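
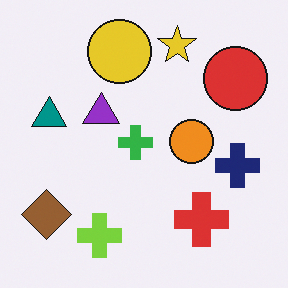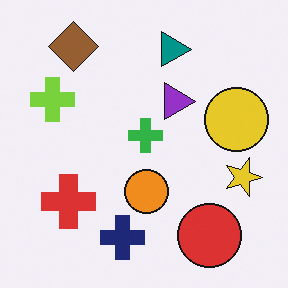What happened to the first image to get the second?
The image was rotated 90° clockwise.

The brown diamond sits in the bottom-left of the first image and the top-left of the second — consistent with a whole-image 90° clockwise rotation.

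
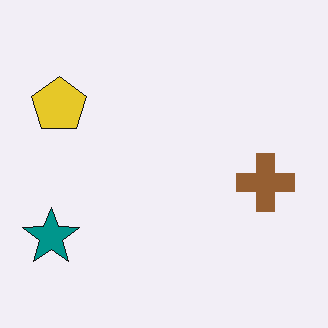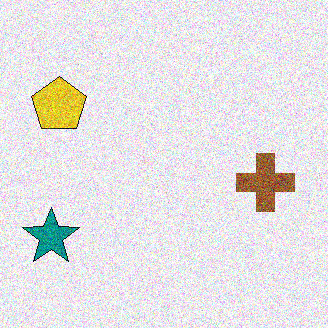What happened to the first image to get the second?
It was degraded with heavy additive noise.

Random speckle covers the whole image, including the flat background.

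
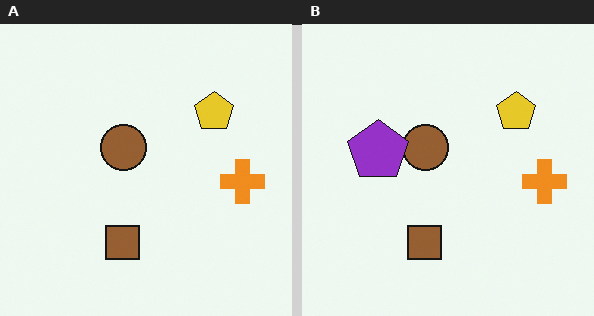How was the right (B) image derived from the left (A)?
This is the original image overlaid with an additional purple pentagon.

A purple pentagon appears in the right (B) image that is absent from the left (A).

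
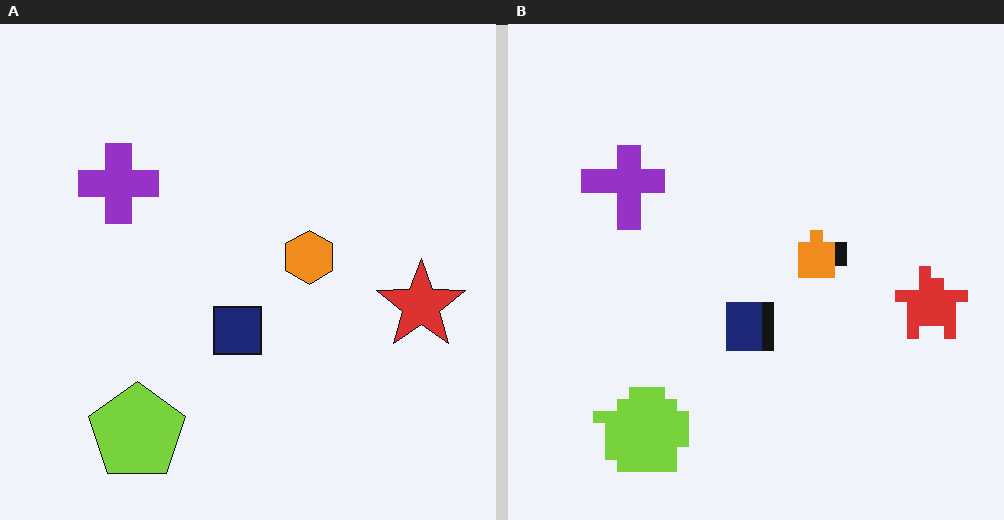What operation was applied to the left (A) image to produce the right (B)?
The image was heavily pixelated into large blocks.

Shapes are reduced to large square blocks; fine edges and outlines are lost — a downscale-then-upscale (mosaic) effect.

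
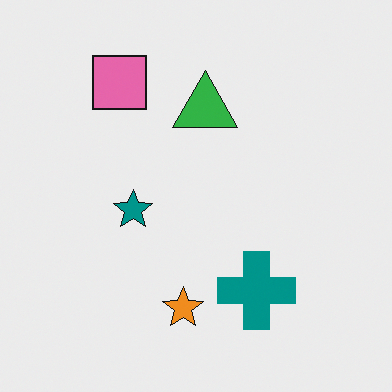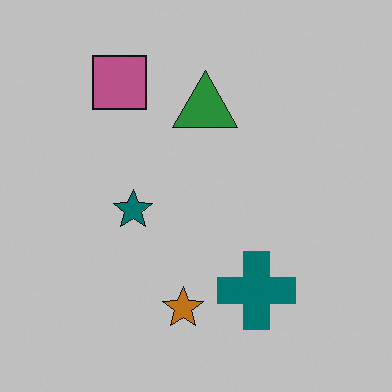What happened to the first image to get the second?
It was slightly darkened.

Every pixel — background and shapes alike — is uniformly darkened.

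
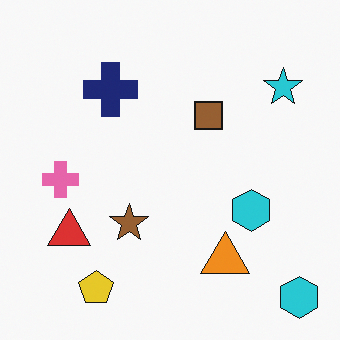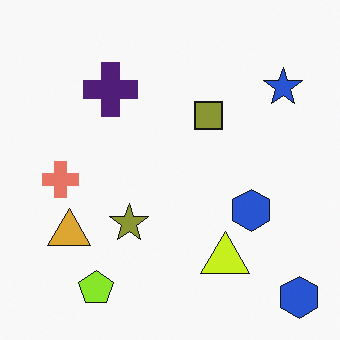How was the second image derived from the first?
The transformation is: hue-shifted by a small amount.

Every shape's color has rotated by the same amount around the hue wheel — a uniform hue shift.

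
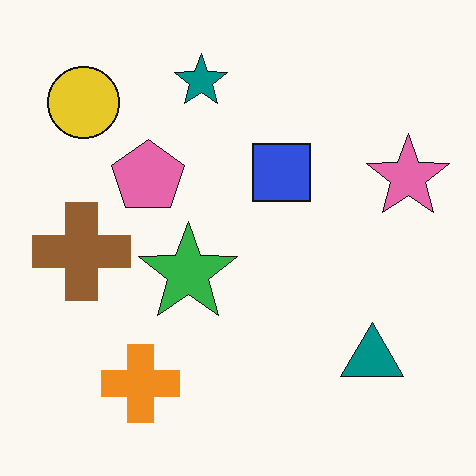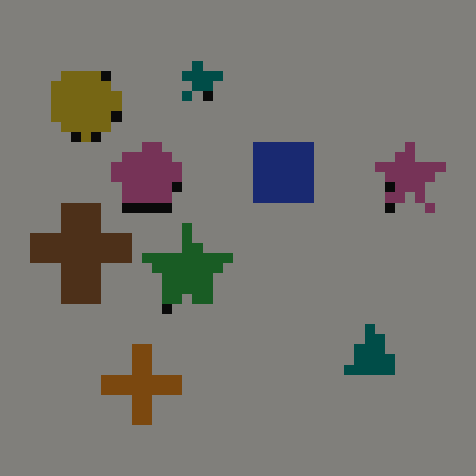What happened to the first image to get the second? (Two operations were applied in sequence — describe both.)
It was noticeably darkened, then heavily pixelated into large blocks.

Every pixel — background and shapes alike — is uniformly darkened. Shapes are reduced to large square blocks; fine edges and outlines are lost — a downscale-then-upscale (mosaic) effect.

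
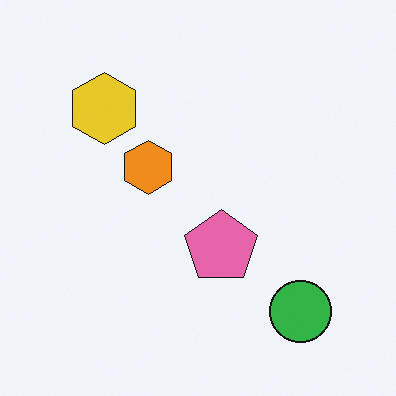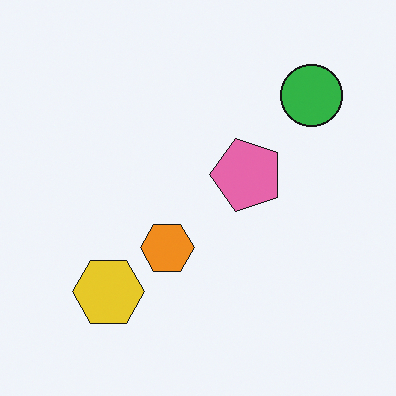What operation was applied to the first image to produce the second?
It was rotated 90° counter-clockwise.

The green circle sits in the bottom-right of the first image and the top-right of the second — consistent with a whole-image 90° counter-clockwise rotation.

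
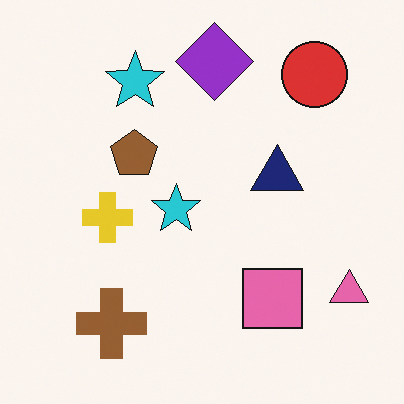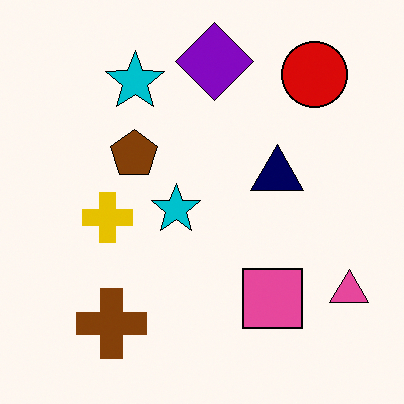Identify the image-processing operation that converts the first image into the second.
The transformation is: given slightly increased contrast.

Tones are pushed away from mid-grey across the whole image — a global contrast change.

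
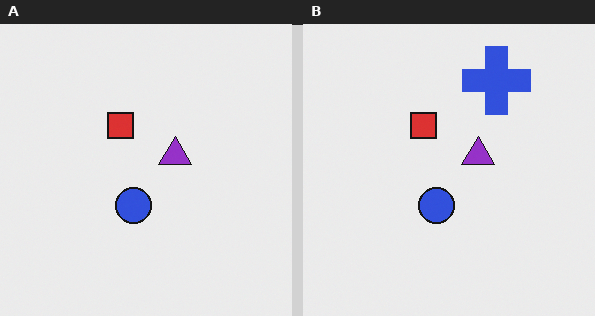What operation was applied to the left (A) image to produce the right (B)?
It was overlaid with an additional blue cross.

A blue cross appears in the right (B) image that is absent from the left (A).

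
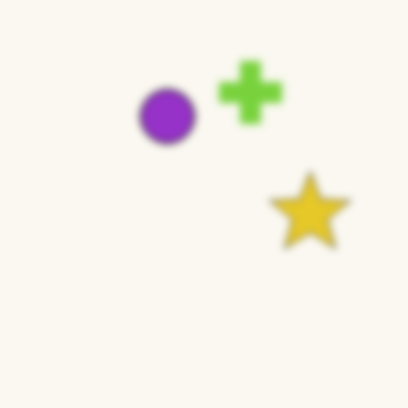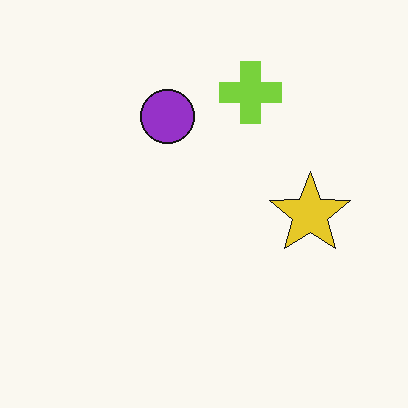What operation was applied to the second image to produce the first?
The transformation is: noticeably gaussian-blurred.

Shape edges and outlines are uniformly softened across the whole image.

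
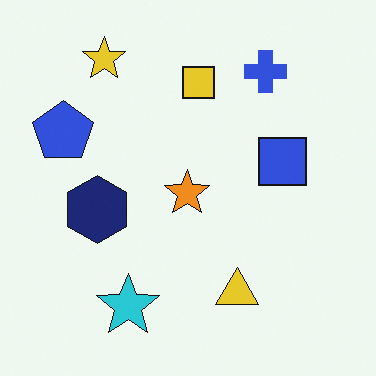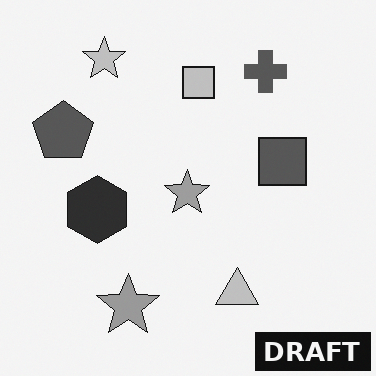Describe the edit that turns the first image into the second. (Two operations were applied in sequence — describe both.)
The second image is the first converted to grayscale, then watermarked with the text "DRAFT" in the lower-right corner.

All color is removed — every shape is now a shade of grey. A dark label reading "DRAFT" appears in the lower-right corner.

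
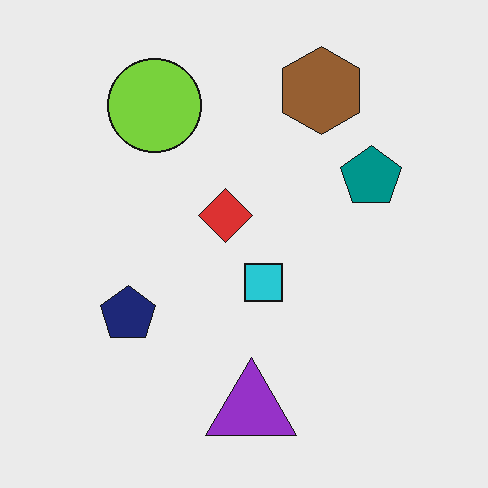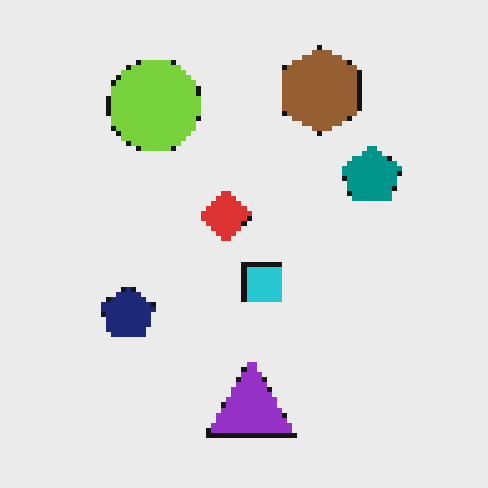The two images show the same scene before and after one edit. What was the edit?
The transformation is: mildly pixelated.

Shapes are reduced to large square blocks; fine edges and outlines are lost — a downscale-then-upscale (mosaic) effect.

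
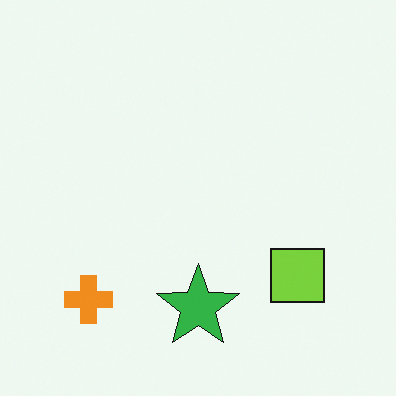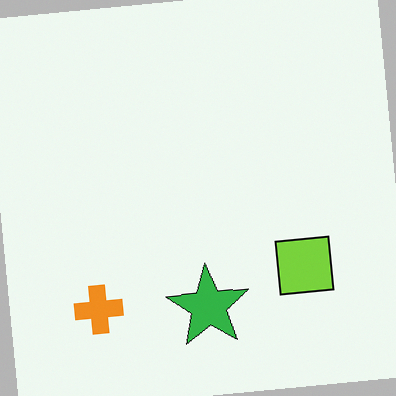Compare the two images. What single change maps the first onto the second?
The image was rotated counter-clockwise by a few degrees.

Every shape is tilted by the same angle and the image corners show triangular fill wedges — a whole-image rotation by a non-right angle.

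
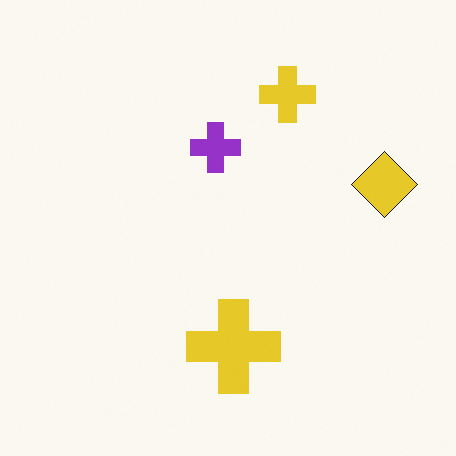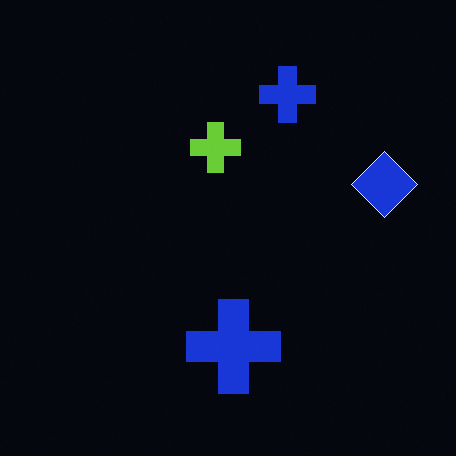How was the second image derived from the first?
This is the original image color-inverted (negative).

The light background has become dark and every shape's color is its complement — a photographic negative.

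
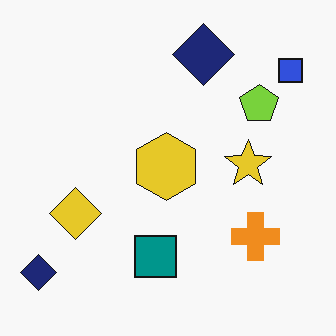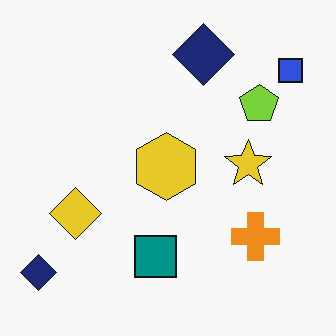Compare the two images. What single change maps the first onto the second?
The second image is the first given moderate JPEG compression.

Blocky 8×8 compression artifacts appear around shape edges and the flat background shows ringing — characteristic JPEG degradation.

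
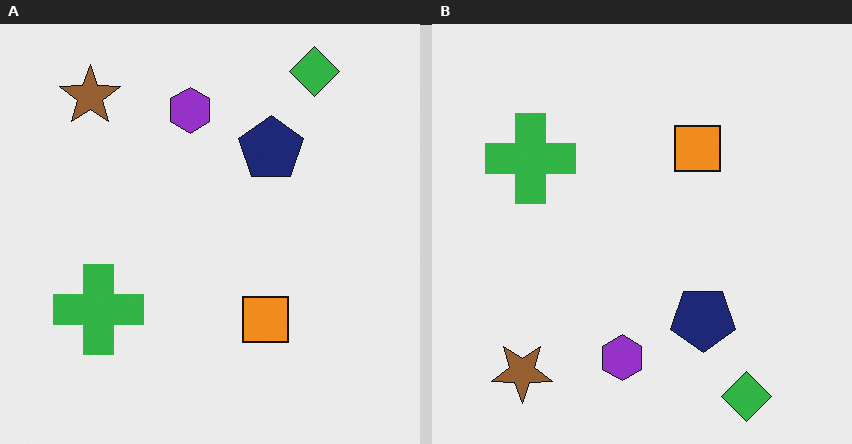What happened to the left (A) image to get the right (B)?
This is the original image flipped vertically (top ↔ bottom).

The green diamond is in the top-right of the left (A) image and the bottom-right of the right (B) — shapes on opposite sides of the horizontal midline have swapped in a mirror flip.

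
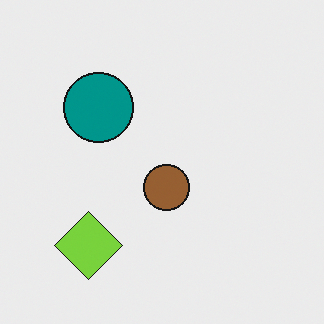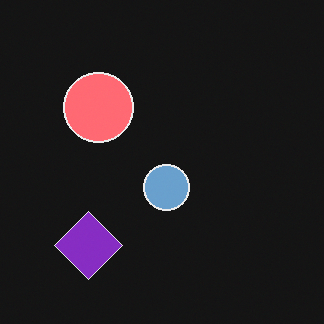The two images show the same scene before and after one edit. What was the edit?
The second image is the first color-inverted (negative).

The light background has become dark and every shape's color is its complement — a photographic negative.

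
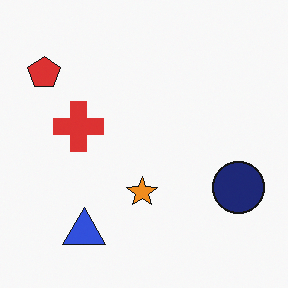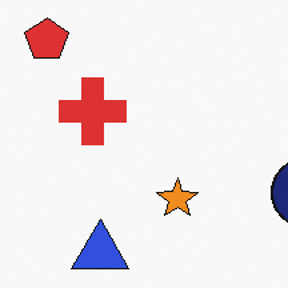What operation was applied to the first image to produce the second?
It was cropped slightly and scaled back up.

The visible shapes are larger and the field of view is narrower; shapes near the original edges may be partly or wholly outside the frame — a crop-and-rescale.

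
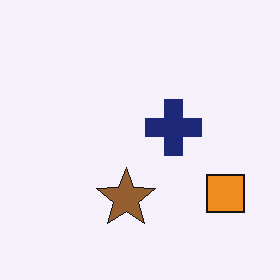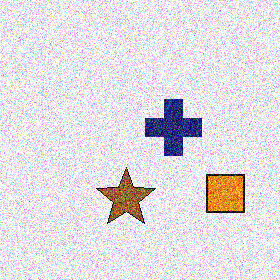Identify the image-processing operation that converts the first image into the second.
The transformation is: degraded with strong gaussian noise.

Random speckle covers the whole image, including the flat background.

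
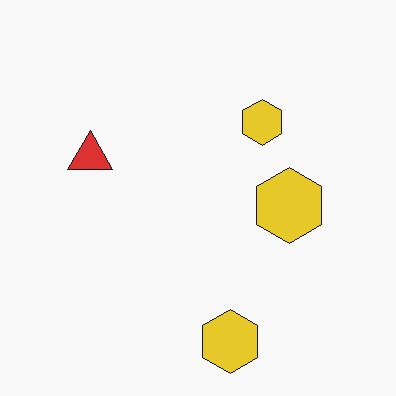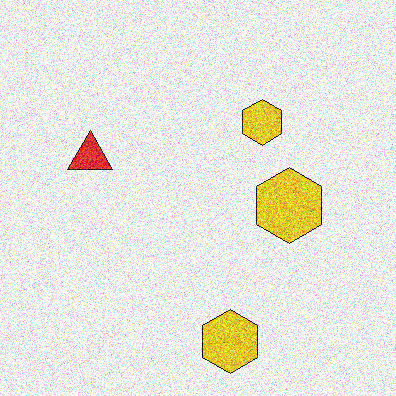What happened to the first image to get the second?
The image was degraded with strong gaussian noise.

Random speckle covers the whole image, including the flat background.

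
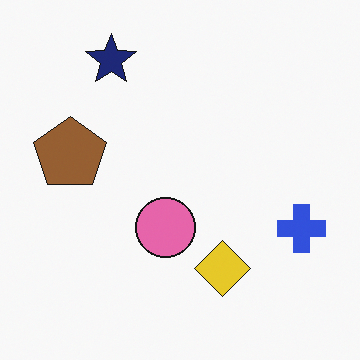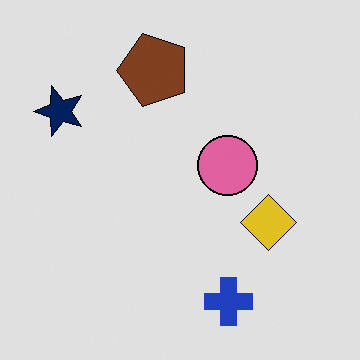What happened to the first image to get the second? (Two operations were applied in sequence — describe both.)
Transposed (reflected across the top-left ↔ bottom-right diagonal), then posterized to a reduced palette.

Shapes have swapped their row and column positions — what was in the top-right is now in the bottom-left — a diagonal reflection. Each flat color has snapped to a coarser quantized level — most visibly, the near-white background has dropped to a flat grey.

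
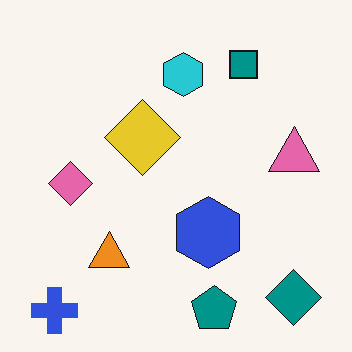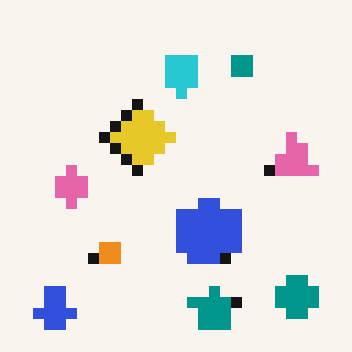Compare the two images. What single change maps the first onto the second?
The transformation is: coarsely pixelated.

Shapes are reduced to large square blocks; fine edges and outlines are lost — a downscale-then-upscale (mosaic) effect.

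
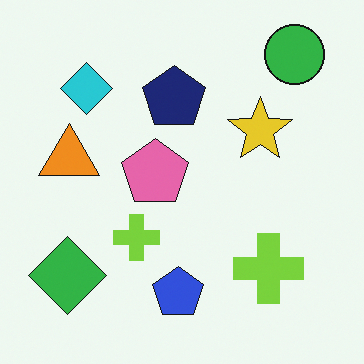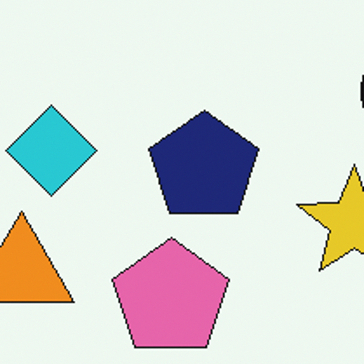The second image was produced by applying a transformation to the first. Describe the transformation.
This is the original image cropped tightly and scaled back up.

The visible shapes are larger and the field of view is narrower; shapes near the original edges may be partly or wholly outside the frame — a crop-and-rescale.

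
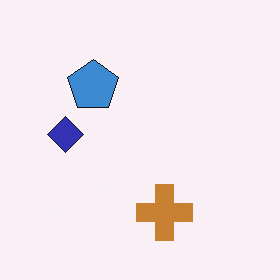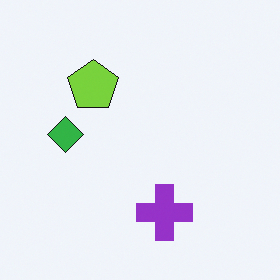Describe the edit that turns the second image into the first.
It was hue-shifted through roughly a third of the color wheel.

Every shape's color has rotated by the same amount around the hue wheel — a uniform hue shift.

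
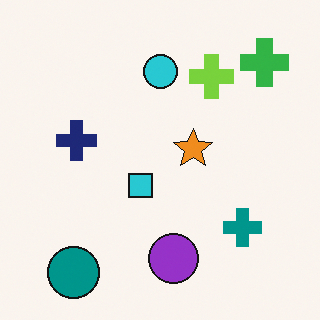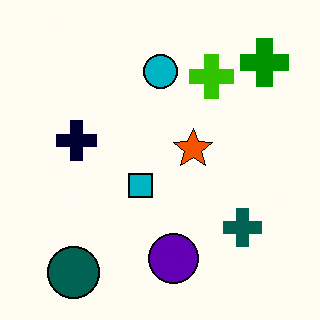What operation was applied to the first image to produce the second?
The transformation is: boosted in contrast.

Tones are pushed away from mid-grey across the whole image — a global contrast change.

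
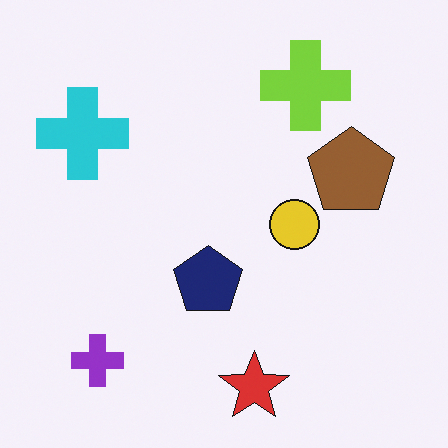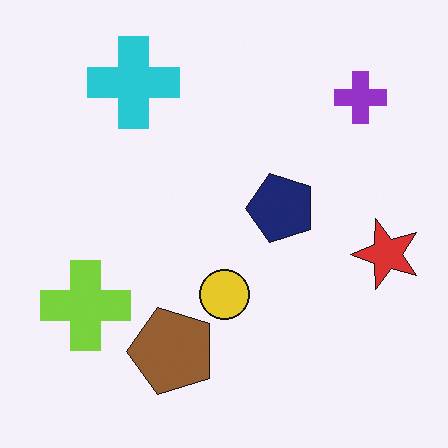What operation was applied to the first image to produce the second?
Transposed (reflected across the top-left ↔ bottom-right diagonal).

Shapes have swapped their row and column positions — what was in the top-right is now in the bottom-left — a diagonal reflection.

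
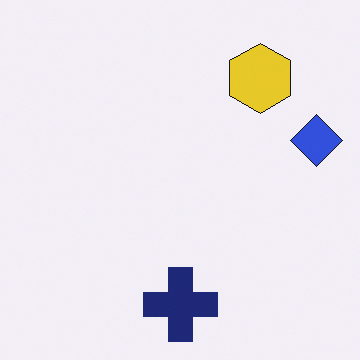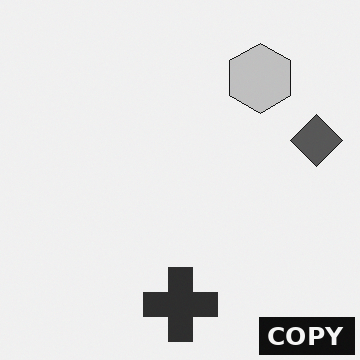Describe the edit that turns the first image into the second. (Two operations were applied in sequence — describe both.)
The transformation is: converted to grayscale, then watermarked with the text "COPY" in the lower-right corner.

All color is removed — every shape is now a shade of grey. A dark label reading "COPY" appears in the lower-right corner.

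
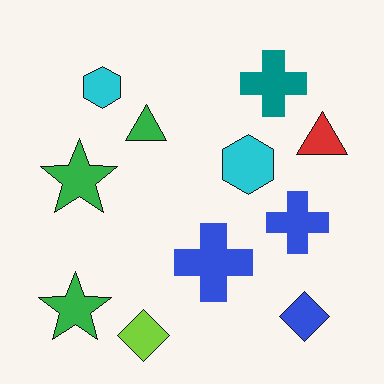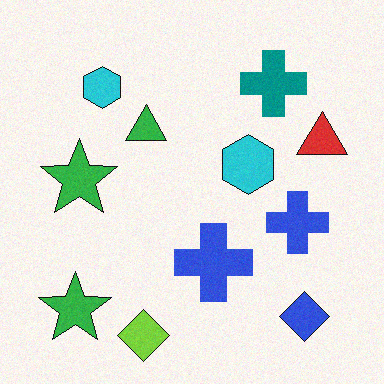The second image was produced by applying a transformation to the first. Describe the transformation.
Degraded with light additive noise.

Random speckle covers the whole image, including the flat background.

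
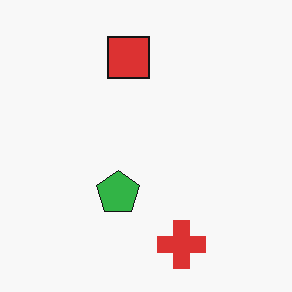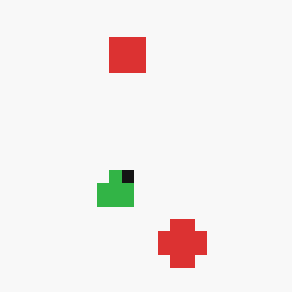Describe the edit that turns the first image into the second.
This is the original image coarsely pixelated.

Shapes are reduced to large square blocks; fine edges and outlines are lost — a downscale-then-upscale (mosaic) effect.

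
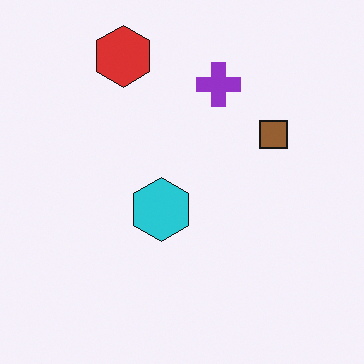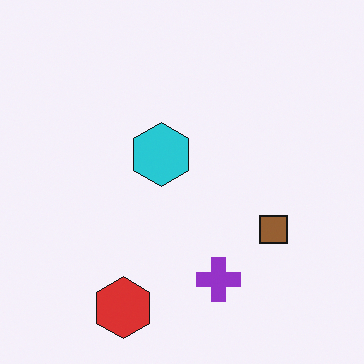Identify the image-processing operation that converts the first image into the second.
Flipped vertically (top ↔ bottom).

The red hexagon is in the top of the first image and the bottom of the second — shapes on opposite sides of the horizontal midline have swapped in a mirror flip.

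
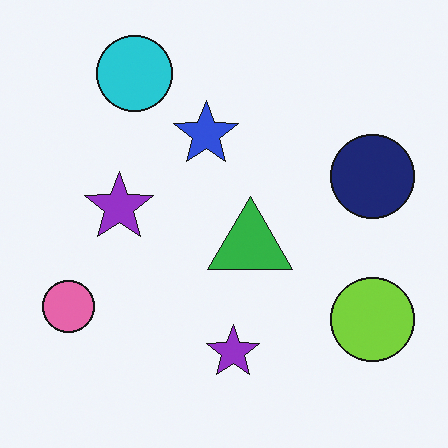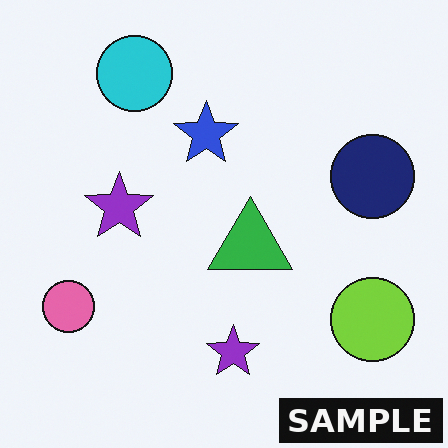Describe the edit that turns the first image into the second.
The second image is the first watermarked with the text "SAMPLE" in the lower-right corner.

A dark label reading "SAMPLE" appears in the lower-right corner.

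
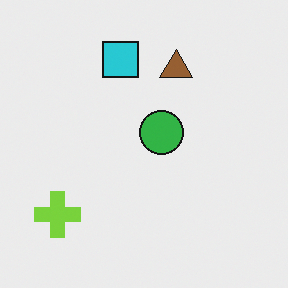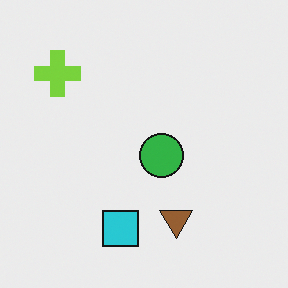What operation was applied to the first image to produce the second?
It was flipped vertically (top ↔ bottom).

The cyan square is in the top of the first image and the bottom of the second — shapes on opposite sides of the horizontal midline have swapped in a mirror flip.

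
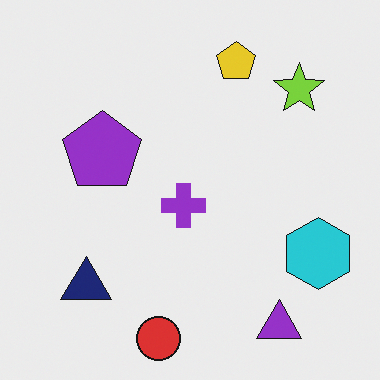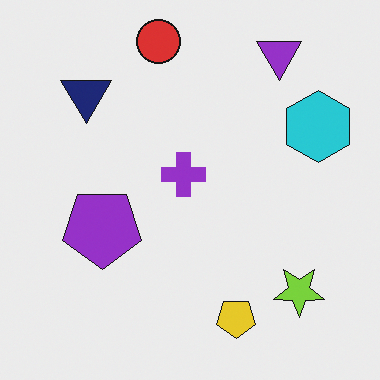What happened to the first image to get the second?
Flipped vertically (top ↔ bottom).

The red circle is in the bottom of the first image and the top of the second — shapes on opposite sides of the horizontal midline have swapped in a mirror flip.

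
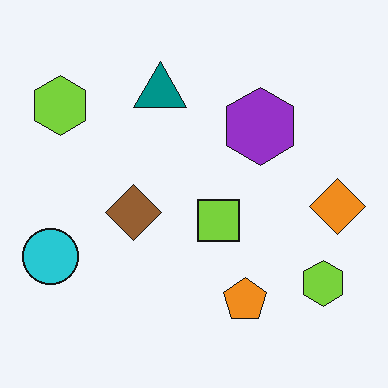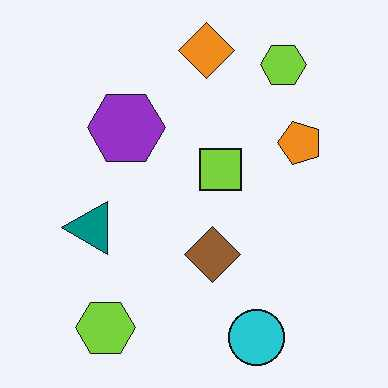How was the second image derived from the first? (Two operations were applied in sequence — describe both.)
It was rotated 90° counter-clockwise, then JPEG-compressed with visible artifacts.

The cyan circle sits in the left of the first image and the bottom of the second — consistent with a whole-image 90° counter-clockwise rotation. Blocky 8×8 compression artifacts appear around shape edges and the flat background shows ringing — characteristic JPEG degradation.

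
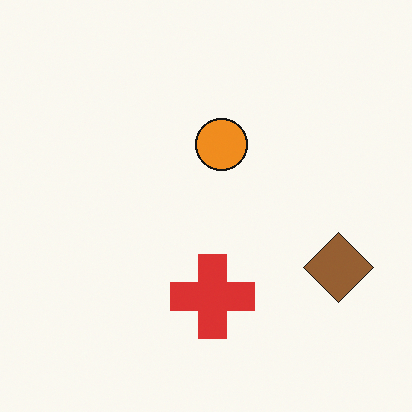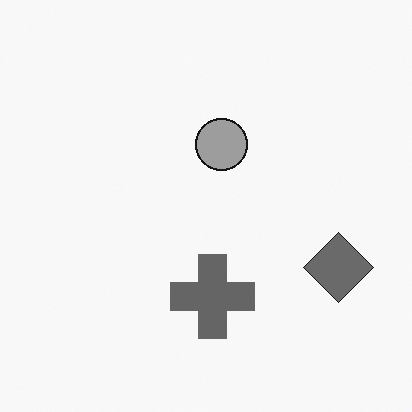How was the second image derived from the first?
It was converted to grayscale.

All color is removed — every shape is now a shade of grey.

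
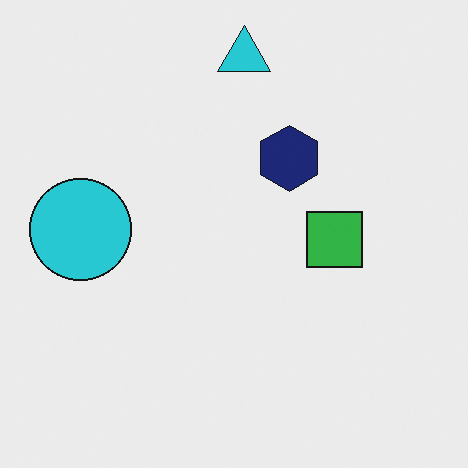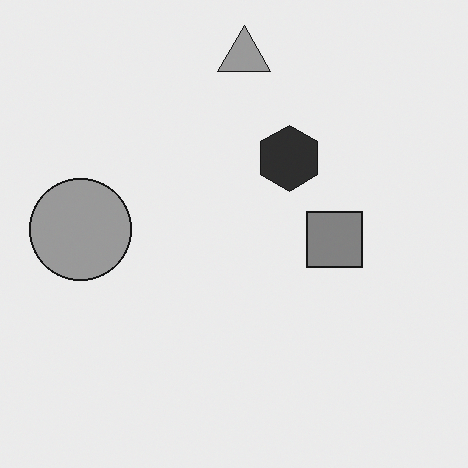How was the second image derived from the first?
This is the original image converted to grayscale.

All color is removed — every shape is now a shade of grey.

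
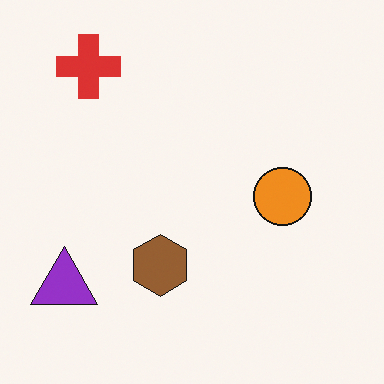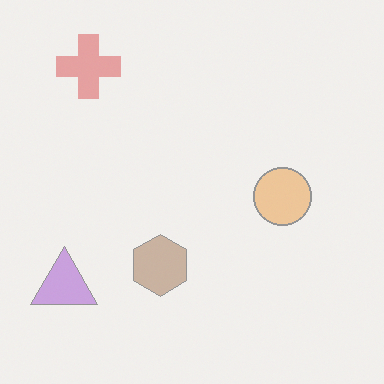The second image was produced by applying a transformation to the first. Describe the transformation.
Given much lower contrast.

Tones are pushed toward mid-grey across the whole image — a global contrast change.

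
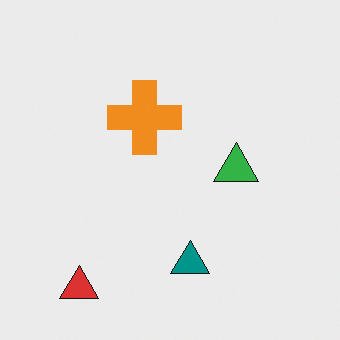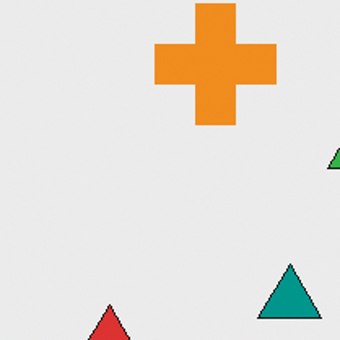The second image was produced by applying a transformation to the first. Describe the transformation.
The transformation is: cropped tightly and scaled back up.

The visible shapes are larger and the field of view is narrower; shapes near the original edges may be partly or wholly outside the frame — a crop-and-rescale.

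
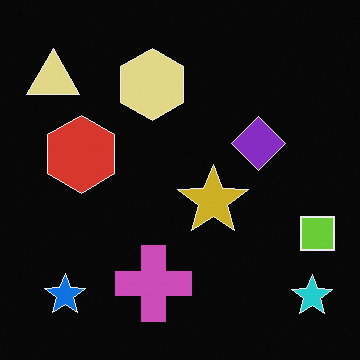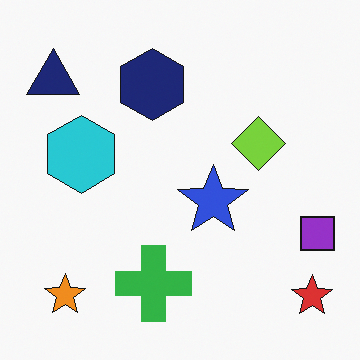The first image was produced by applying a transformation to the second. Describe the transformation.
This is the original image color-inverted (negative).

The light background has become dark and every shape's color is its complement — a photographic negative.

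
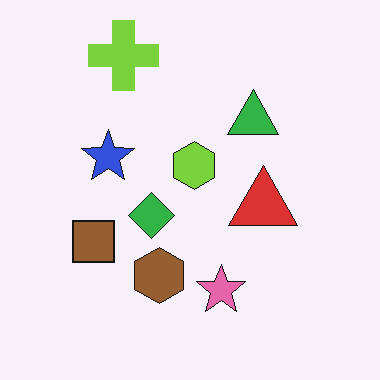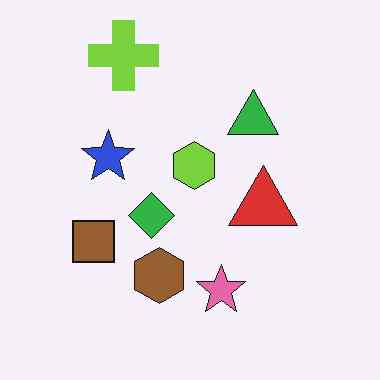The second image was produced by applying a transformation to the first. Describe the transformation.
JPEG-compressed with visible artifacts.

Blocky 8×8 compression artifacts appear around shape edges and the flat background shows ringing — characteristic JPEG degradation.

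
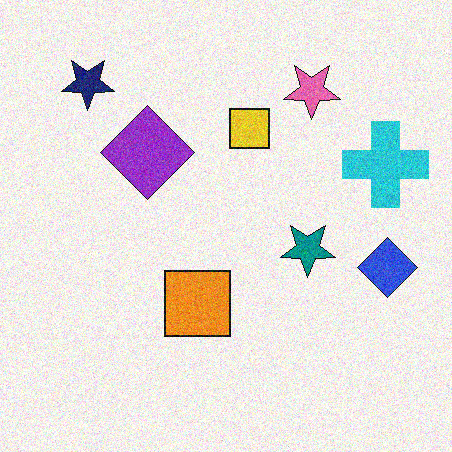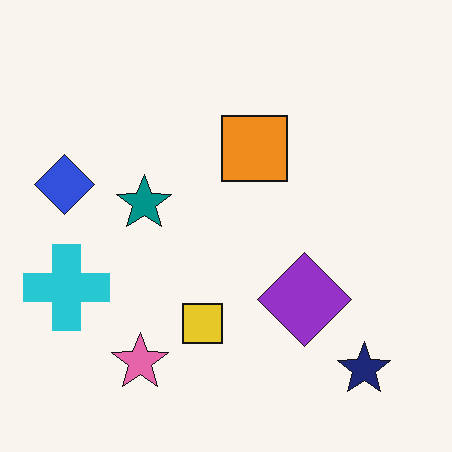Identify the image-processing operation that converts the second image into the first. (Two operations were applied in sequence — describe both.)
Degraded with moderate additive noise, then rotated 180°.

Random speckle covers the whole image, including the flat background. The navy star sits in the bottom-right of the second image and the top-left of the first — consistent with a whole-image 180° rotation.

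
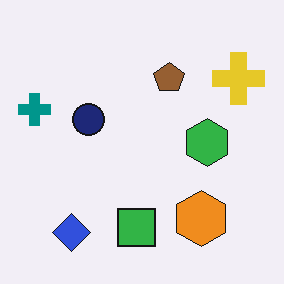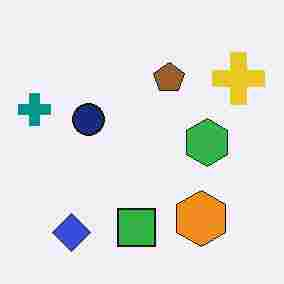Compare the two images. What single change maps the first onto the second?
The second image is the first heavily JPEG-compressed with obvious blocking artifacts.

Blocky 8×8 compression artifacts appear around shape edges and the flat background shows ringing — characteristic JPEG degradation.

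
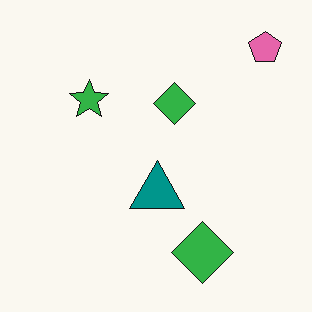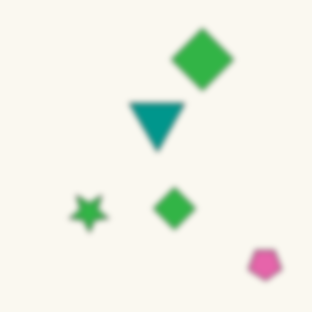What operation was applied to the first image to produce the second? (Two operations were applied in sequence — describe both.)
It was noticeably gaussian-blurred, then flipped vertically (top ↔ bottom).

Shape edges and outlines are uniformly softened across the whole image. The pink pentagon is in the top-right of the first image and the bottom-right of the second — shapes on opposite sides of the horizontal midline have swapped in a mirror flip.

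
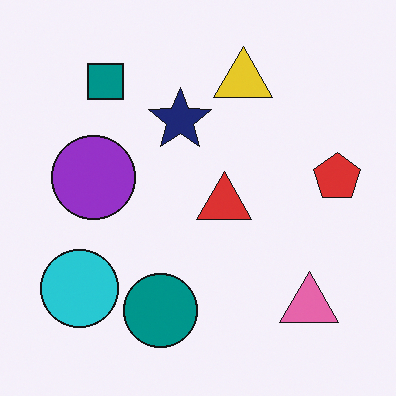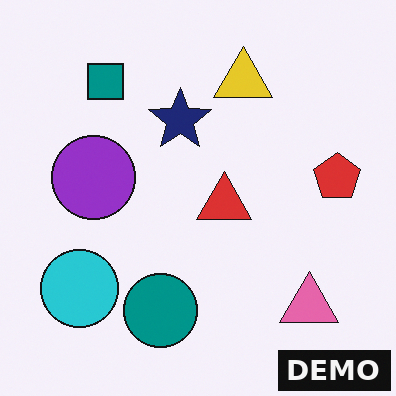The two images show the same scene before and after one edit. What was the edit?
Watermarked with the text "DEMO" in the lower-right corner.

A dark label reading "DEMO" appears in the lower-right corner.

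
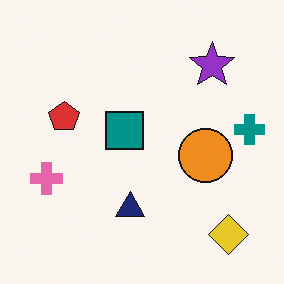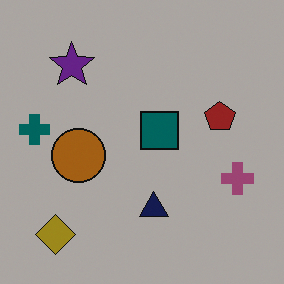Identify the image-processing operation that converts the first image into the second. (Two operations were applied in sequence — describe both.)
It was flipped horizontally (left ↔ right), then noticeably darkened.

The teal cross is in the right of the first image and the left of the second — shapes on opposite sides of the vertical midline have swapped in a mirror flip. Every pixel — background and shapes alike — is uniformly darkened.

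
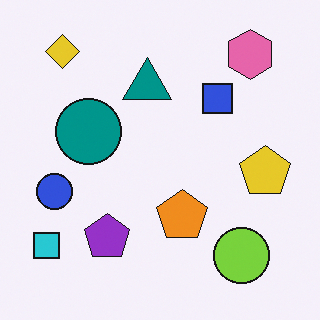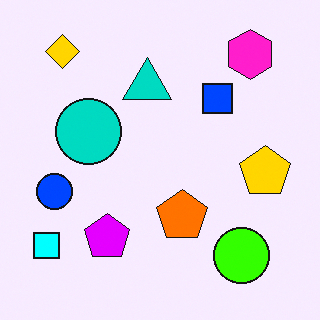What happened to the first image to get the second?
Made much more vivid (saturation change).

All colors are more vivid — a global saturation change.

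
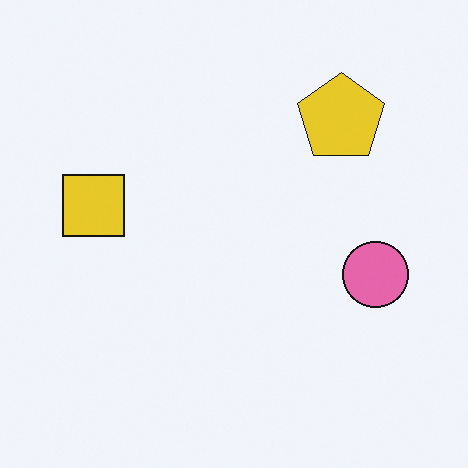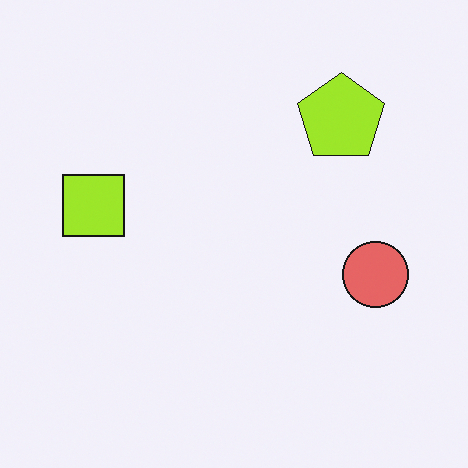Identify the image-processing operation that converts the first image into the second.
This is the original image hue-shifted slightly.

Every shape's color has rotated by the same amount around the hue wheel — a uniform hue shift.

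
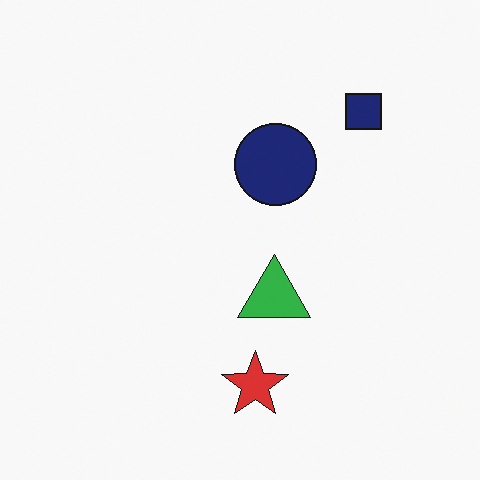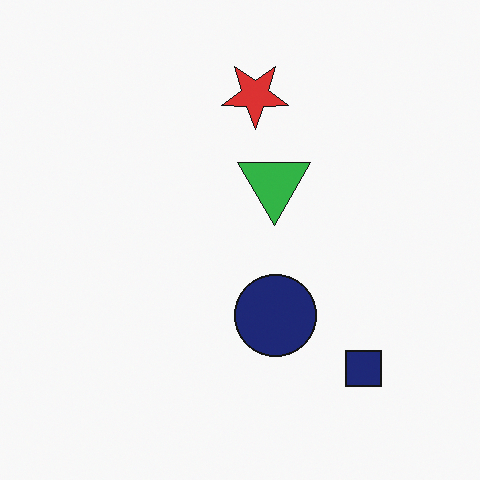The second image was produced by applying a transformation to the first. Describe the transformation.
The second image is the first flipped vertically (top ↔ bottom).

The red star is in the bottom of the first image and the top of the second — shapes on opposite sides of the horizontal midline have swapped in a mirror flip.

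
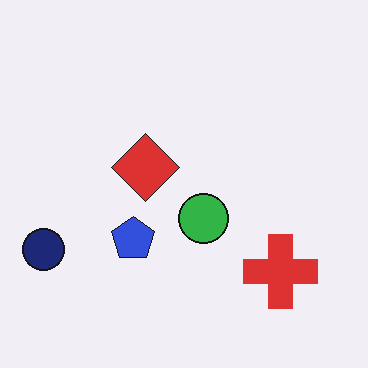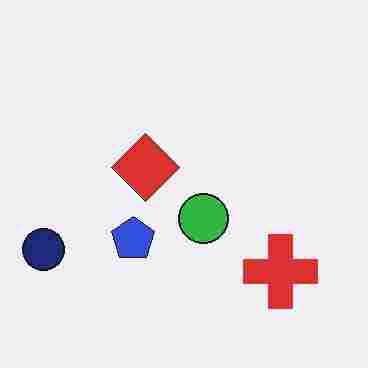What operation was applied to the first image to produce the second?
The image was degraded with heavy JPEG compression.

Blocky 8×8 compression artifacts appear around shape edges and the flat background shows ringing — characteristic JPEG degradation.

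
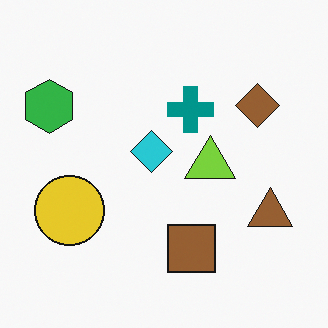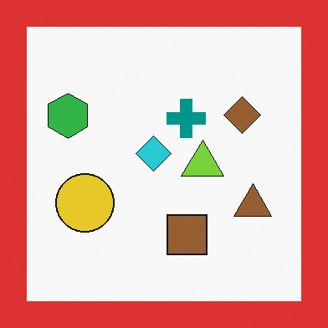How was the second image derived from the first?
The transformation is: framed with a red border.

A solid red frame runs around the edge of the second image, with the content slightly shrunk inside it.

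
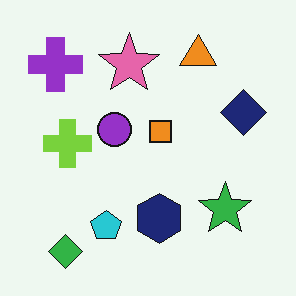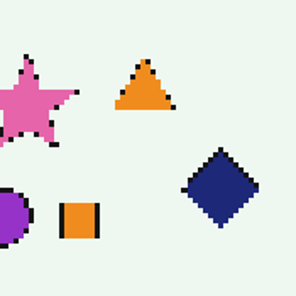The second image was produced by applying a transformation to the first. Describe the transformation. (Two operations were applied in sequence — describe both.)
It was lightly pixelated (a mild mosaic effect), then cropped tightly and scaled back up.

Shapes are reduced to large square blocks; fine edges and outlines are lost — a downscale-then-upscale (mosaic) effect. The visible shapes are larger and the field of view is narrower; shapes near the original edges may be partly or wholly outside the frame — a crop-and-rescale.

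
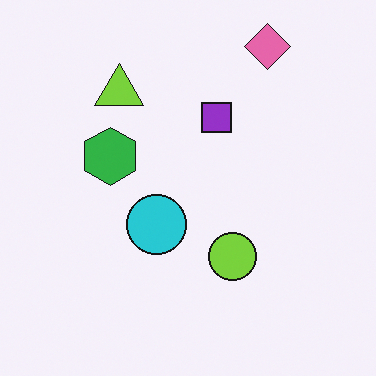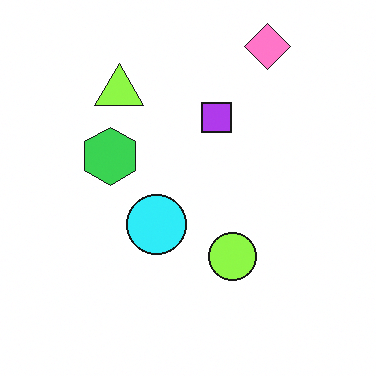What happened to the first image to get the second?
The second image is the first brightened a little.

Every pixel — background and shapes alike — is uniformly brightened.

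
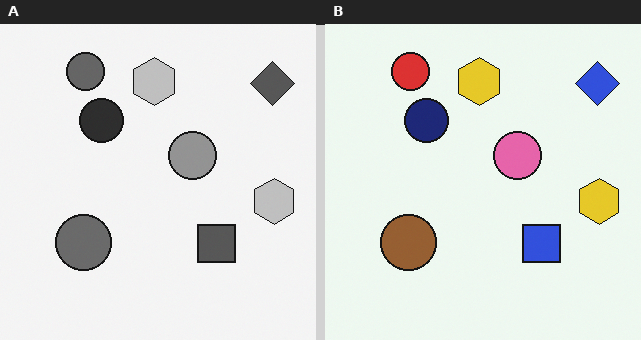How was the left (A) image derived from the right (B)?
The image was converted to grayscale.

All color is removed — every shape is now a shade of grey.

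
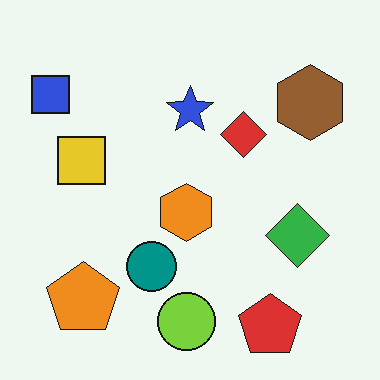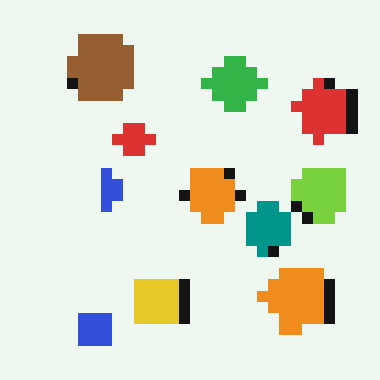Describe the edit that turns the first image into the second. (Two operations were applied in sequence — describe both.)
This is the original image rotated 90° counter-clockwise, then coarsely pixelated.

The blue square sits in the top-left of the first image and the bottom-left of the second — consistent with a whole-image 90° counter-clockwise rotation. Shapes are reduced to large square blocks; fine edges and outlines are lost — a downscale-then-upscale (mosaic) effect.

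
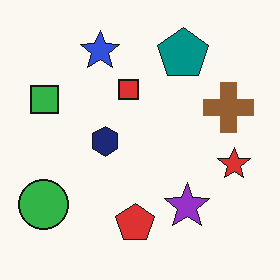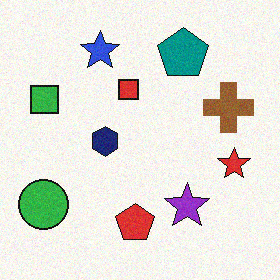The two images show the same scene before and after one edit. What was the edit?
The transformation is: degraded with a light layer of grain.

Random speckle covers the whole image, including the flat background.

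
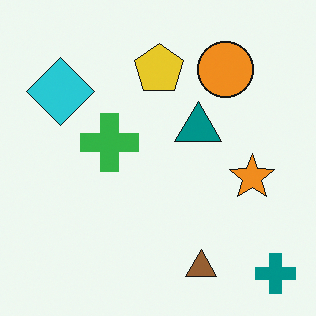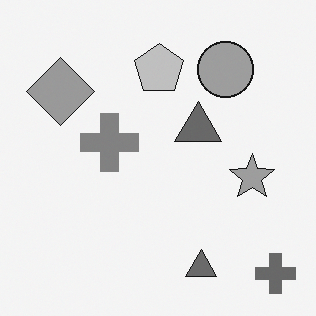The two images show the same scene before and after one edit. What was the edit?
The transformation is: converted to grayscale.

All color is removed — every shape is now a shade of grey.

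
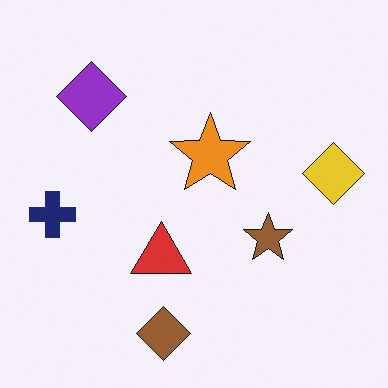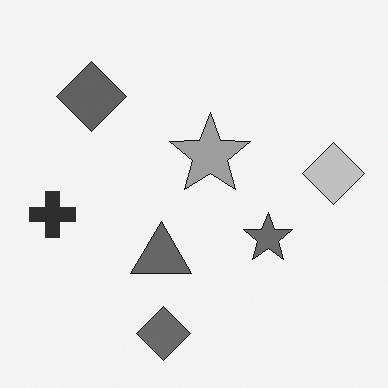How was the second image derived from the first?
The transformation is: converted to grayscale.

All color is removed — every shape is now a shade of grey.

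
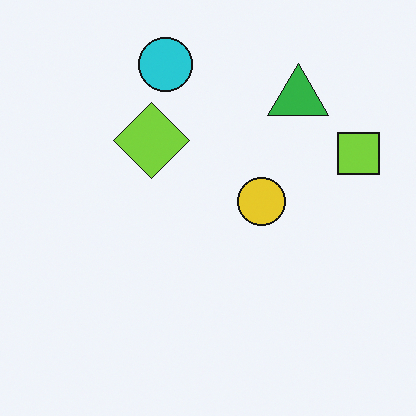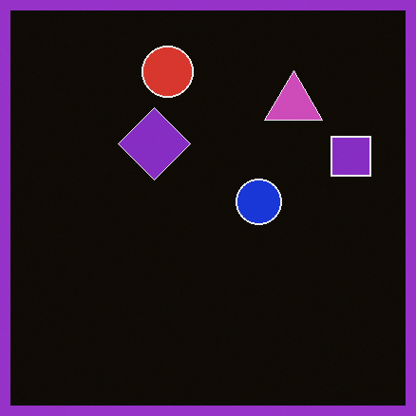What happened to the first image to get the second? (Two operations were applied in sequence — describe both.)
The image was color-inverted (negative), then framed with a purple border.

The light background has become dark and every shape's color is its complement — a photographic negative. A solid purple frame runs around the edge of the second image, with the content slightly shrunk inside it.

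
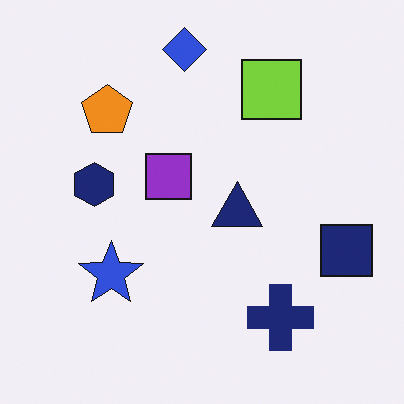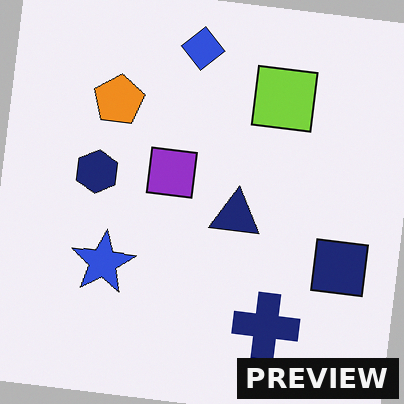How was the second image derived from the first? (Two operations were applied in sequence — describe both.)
It was rotated clockwise by a few degrees, then watermarked with the text "PREVIEW" in the lower-right corner.

Every shape is tilted by the same angle and the image corners show triangular fill wedges — a whole-image rotation by a non-right angle. A dark label reading "PREVIEW" appears in the lower-right corner.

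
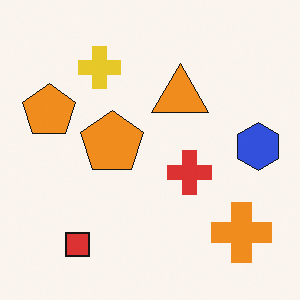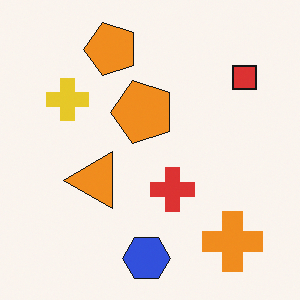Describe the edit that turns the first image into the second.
The transformation is: transposed (reflected across the top-left ↔ bottom-right diagonal).

Shapes have swapped their row and column positions — what was in the top-right is now in the bottom-left — a diagonal reflection.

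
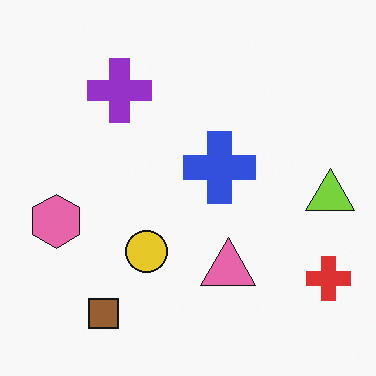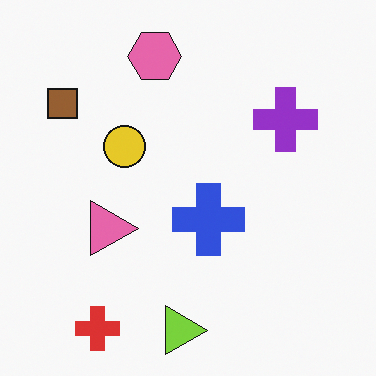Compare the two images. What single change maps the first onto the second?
Rotated 90° clockwise.

The red cross sits in the bottom-right of the first image and the bottom-left of the second — consistent with a whole-image 90° clockwise rotation.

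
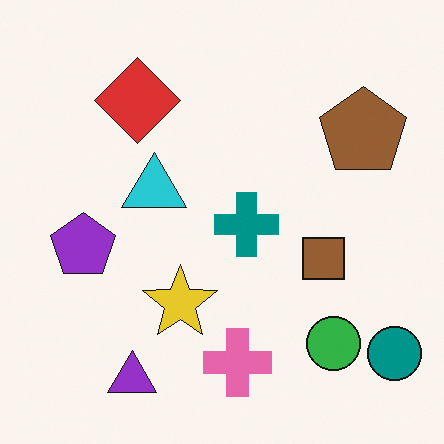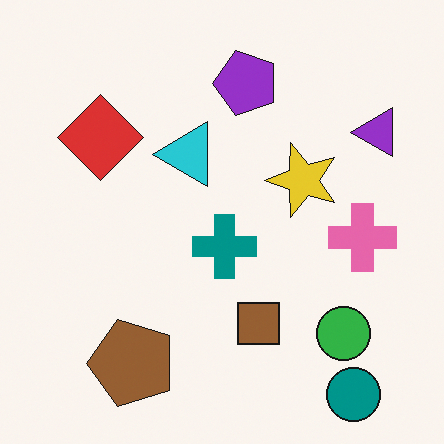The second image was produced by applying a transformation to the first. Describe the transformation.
This is the original image transposed (reflected across the top-left ↔ bottom-right diagonal).

Shapes have swapped their row and column positions — what was in the top-right is now in the bottom-left — a diagonal reflection.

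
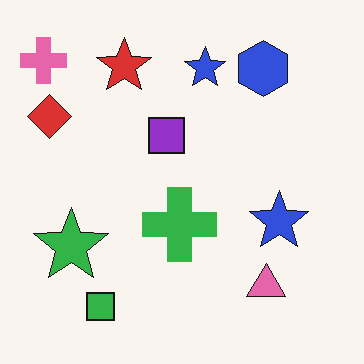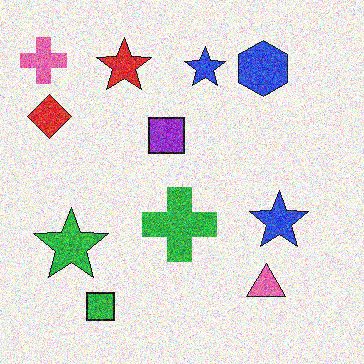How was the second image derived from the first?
The second image is the first degraded with strong gaussian noise.

Random speckle covers the whole image, including the flat background.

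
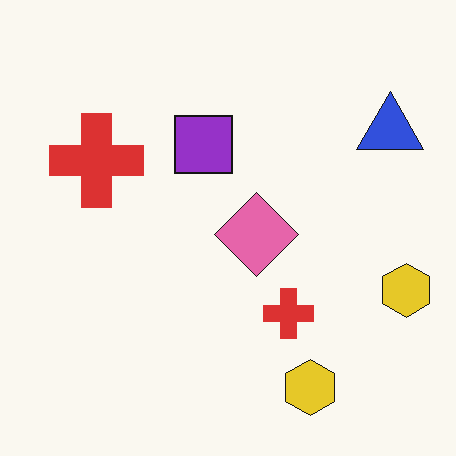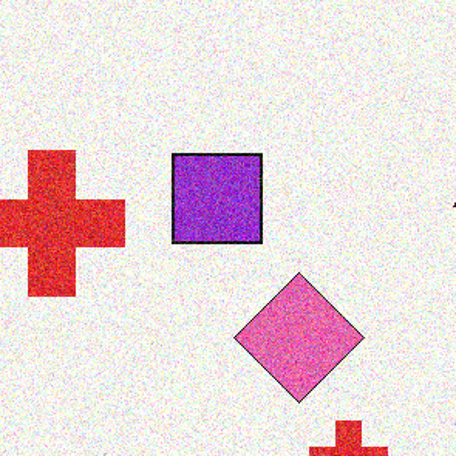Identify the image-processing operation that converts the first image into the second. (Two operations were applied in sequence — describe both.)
It was degraded with visible gaussian noise, then cropped slightly and scaled back up.

Random speckle covers the whole image, including the flat background. The visible shapes are larger and the field of view is narrower; shapes near the original edges may be partly or wholly outside the frame — a crop-and-rescale.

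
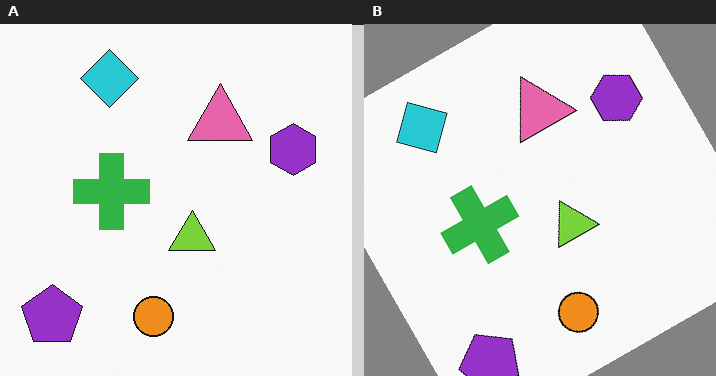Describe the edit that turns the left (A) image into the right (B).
The transformation is: rotated counter-clockwise by a moderate amount.

Every shape is tilted by the same angle and the image corners show triangular fill wedges — a whole-image rotation by a non-right angle.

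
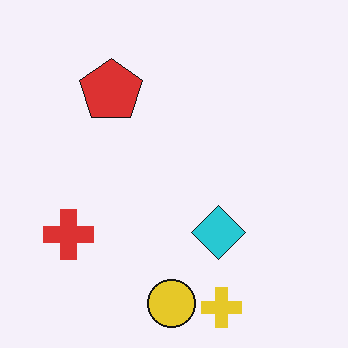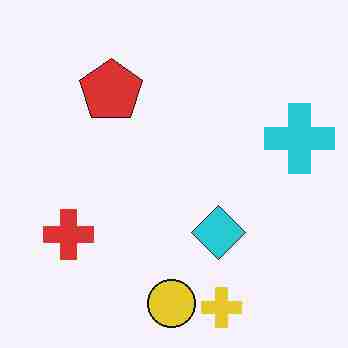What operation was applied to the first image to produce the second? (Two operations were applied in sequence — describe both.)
The image was degraded with heavy JPEG compression, then overlaid with an additional cyan cross.

Blocky 8×8 compression artifacts appear around shape edges and the flat background shows ringing — characteristic JPEG degradation. A cyan cross appears in the second image that is absent from the first.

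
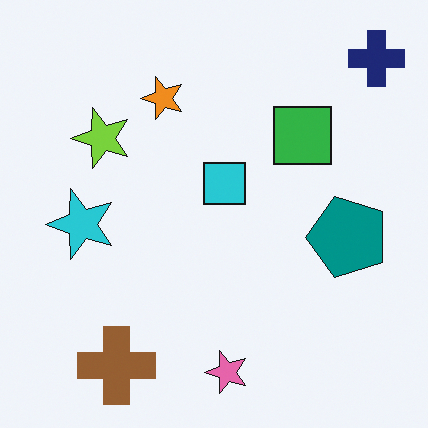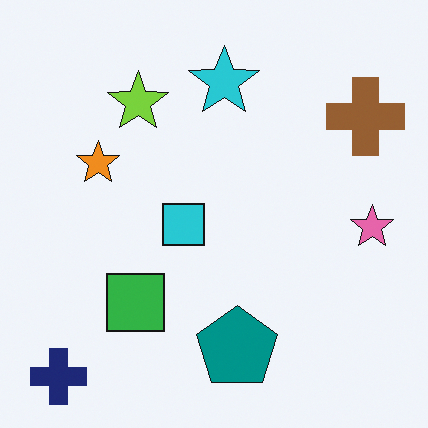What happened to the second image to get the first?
The image was transposed (reflected across the top-left ↔ bottom-right diagonal).

Shapes have swapped their row and column positions — what was in the top-right is now in the bottom-left — a diagonal reflection.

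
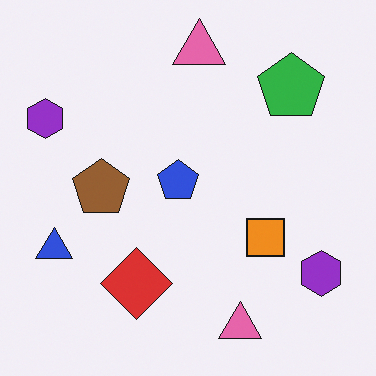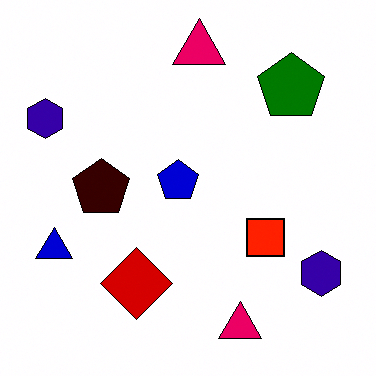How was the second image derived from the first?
This is the original image boosted in contrast.

Tones are pushed away from mid-grey across the whole image — a global contrast change.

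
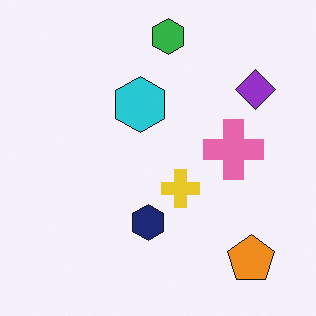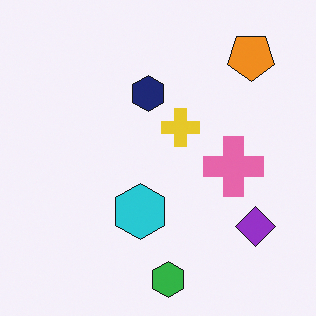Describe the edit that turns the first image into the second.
Flipped vertically (top ↔ bottom).

The green hexagon is in the top of the first image and the bottom of the second — shapes on opposite sides of the horizontal midline have swapped in a mirror flip.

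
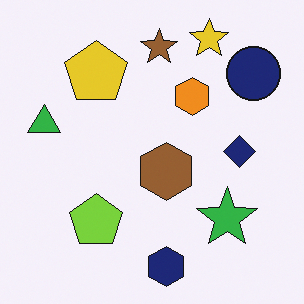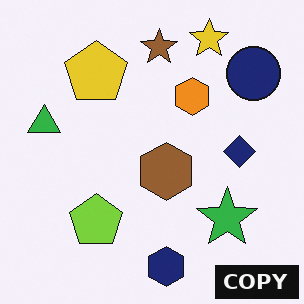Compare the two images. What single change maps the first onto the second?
This is the original image watermarked with the text "COPY" in the lower-right corner.

A dark label reading "COPY" appears in the lower-right corner.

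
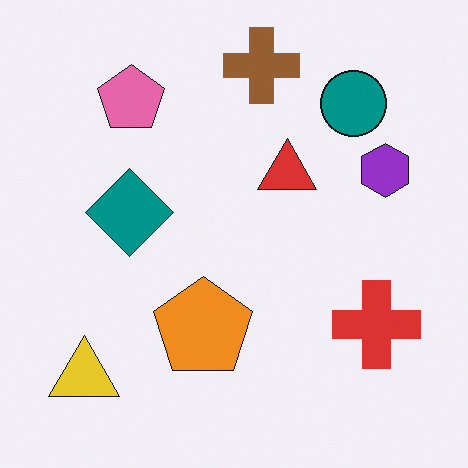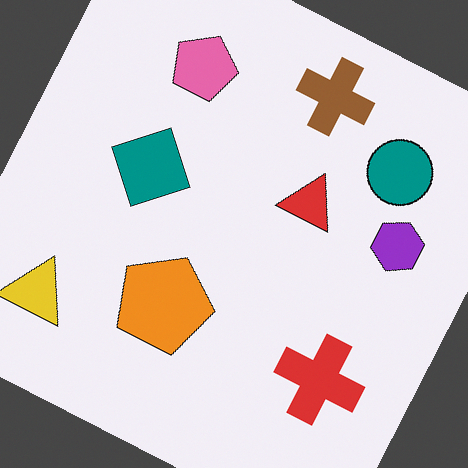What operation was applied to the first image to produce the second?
The image was rotated clockwise by a clearly visible amount.

Every shape is tilted by the same angle and the image corners show triangular fill wedges — a whole-image rotation by a non-right angle.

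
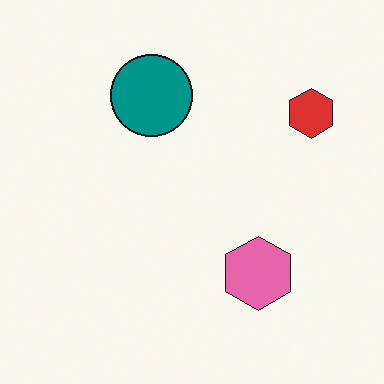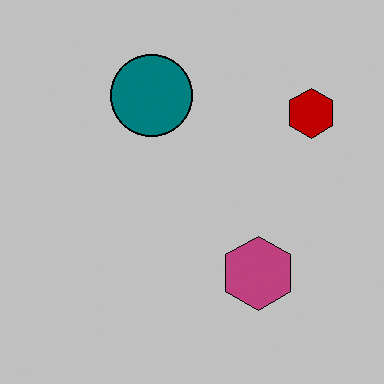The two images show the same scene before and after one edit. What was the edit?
This is the original image heavily posterized to just a handful of flat colors.

Each flat color has snapped to a coarser quantized level — most visibly, the near-white background has dropped to a flat grey.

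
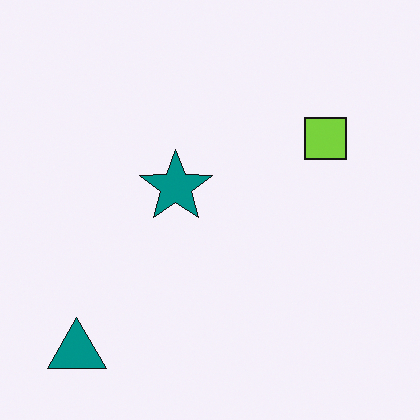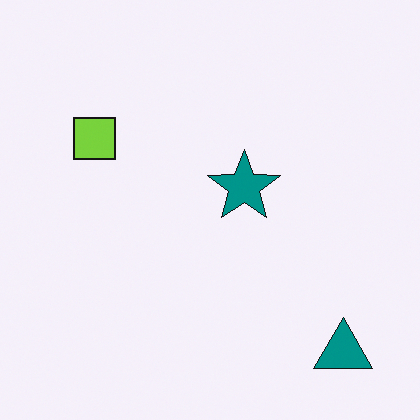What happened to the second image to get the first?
This is the original image flipped horizontally (left ↔ right).

The teal triangle is in the bottom-right of the second image and the bottom-left of the first — shapes on opposite sides of the vertical midline have swapped in a mirror flip.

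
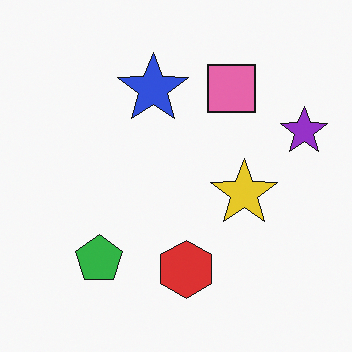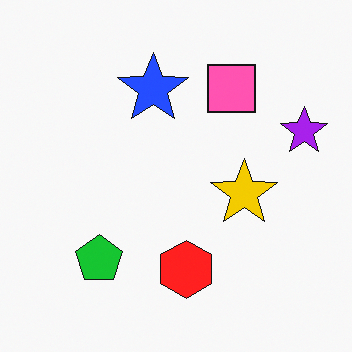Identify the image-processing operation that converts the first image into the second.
It was slightly oversaturated.

All colors are more vivid — a global saturation change.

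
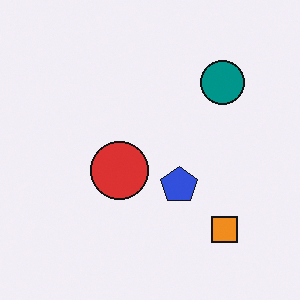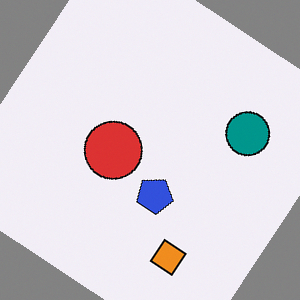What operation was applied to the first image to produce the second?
The image was rotated clockwise by a large amount — several tens of degrees.

Every shape is tilted by the same angle and the image corners show triangular fill wedges — a whole-image rotation by a non-right angle.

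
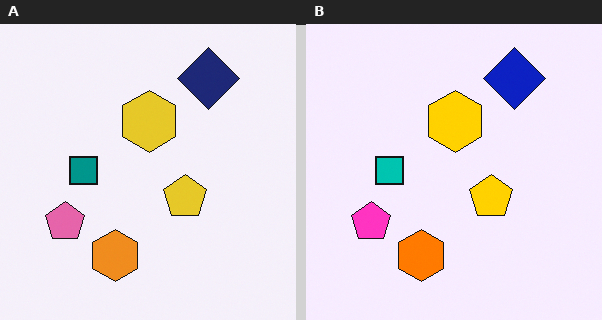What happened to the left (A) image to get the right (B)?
The transformation is: heavily oversaturated.

All colors are more vivid — a global saturation change.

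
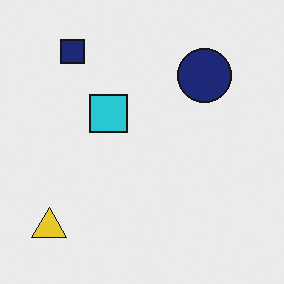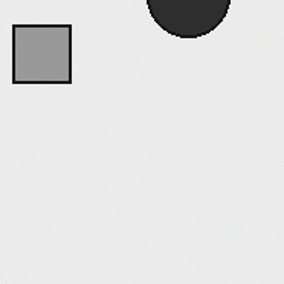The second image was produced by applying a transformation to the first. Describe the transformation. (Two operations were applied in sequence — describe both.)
The image was cropped to a modestly smaller region and rescaled, then converted to grayscale.

The visible shapes are larger and the field of view is narrower; shapes near the original edges may be partly or wholly outside the frame — a crop-and-rescale. All color is removed — every shape is now a shade of grey.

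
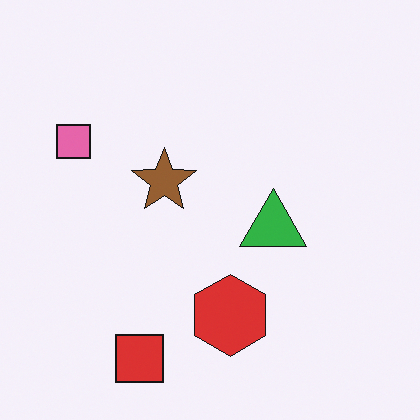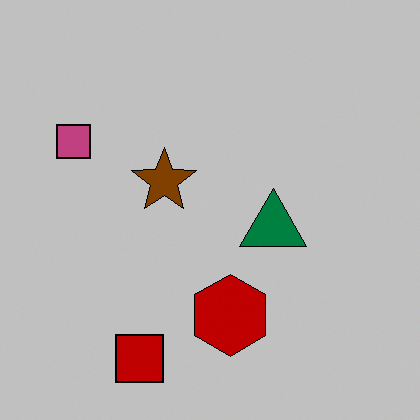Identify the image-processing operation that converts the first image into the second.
Heavily posterized to just a handful of flat colors.

Each flat color has snapped to a coarser quantized level — most visibly, the near-white background has dropped to a flat grey.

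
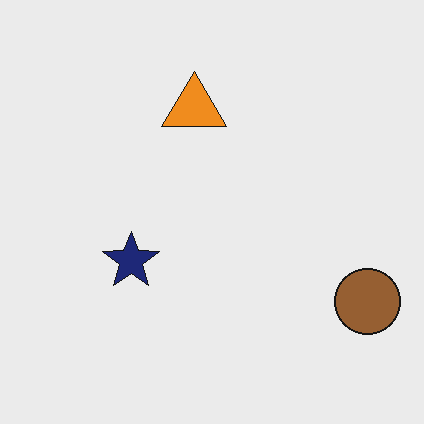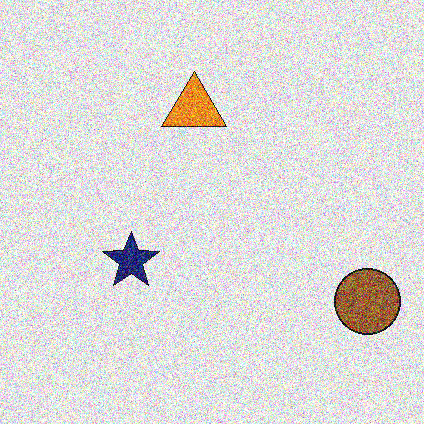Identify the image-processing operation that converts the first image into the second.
The image was degraded with heavy additive noise.

Random speckle covers the whole image, including the flat background.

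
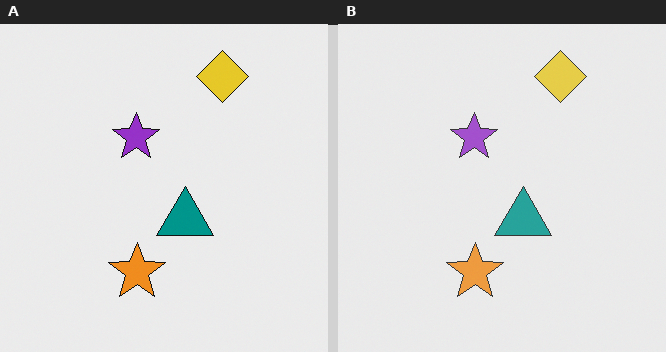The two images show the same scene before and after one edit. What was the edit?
The right (B) image is the left (A) given slightly reduced contrast.

Tones are pushed toward mid-grey across the whole image — a global contrast change.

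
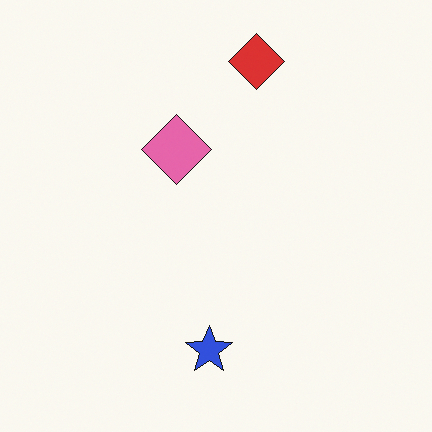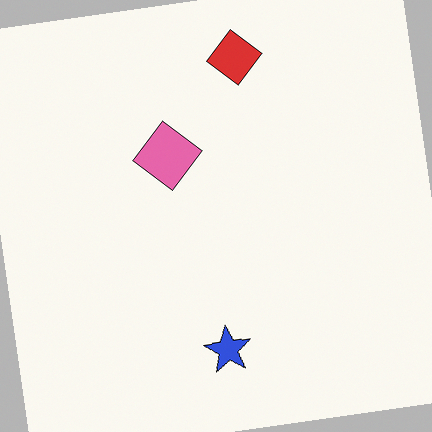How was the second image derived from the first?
The transformation is: rotated counter-clockwise by a few degrees.

Every shape is tilted by the same angle and the image corners show triangular fill wedges — a whole-image rotation by a non-right angle.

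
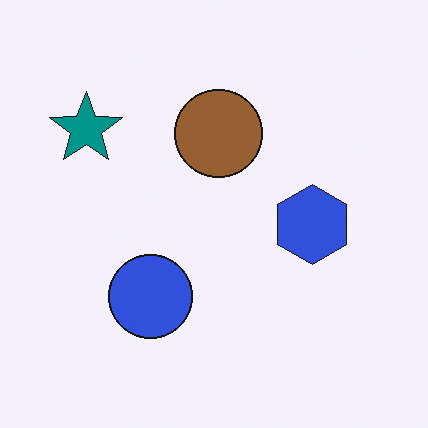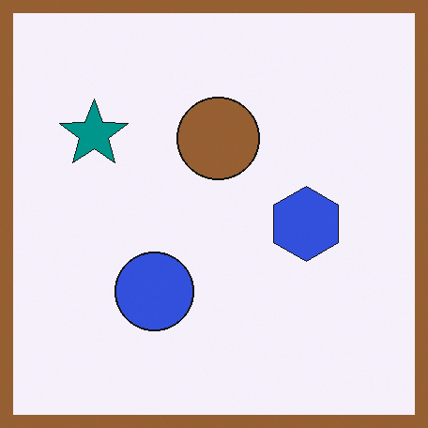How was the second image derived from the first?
The second image is the first framed with a brown border.

A solid brown frame runs around the edge of the second image, with the content slightly shrunk inside it.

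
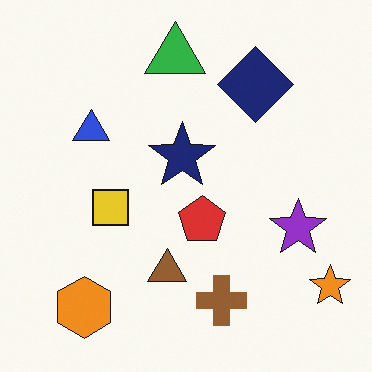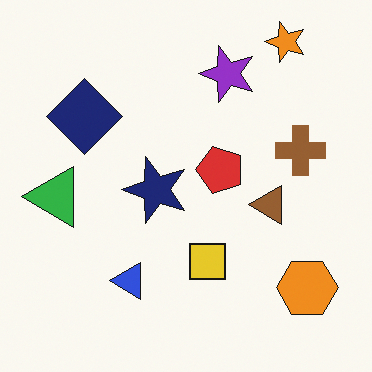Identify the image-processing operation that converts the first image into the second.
Rotated 90° counter-clockwise.

The orange star sits in the bottom-right of the first image and the top-right of the second — consistent with a whole-image 90° counter-clockwise rotation.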